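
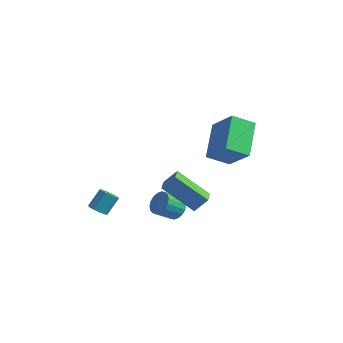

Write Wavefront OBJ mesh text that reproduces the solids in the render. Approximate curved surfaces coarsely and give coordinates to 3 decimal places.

v -0.153 -2.649 -0.794
v 0.317 -2.214 -0.078
v 1.299 -2.063 -2.102
v 1.769 -1.628 -1.386
v 0.291 -3.392 -0.634
v 0.761 -2.957 0.082
v 1.743 -2.806 -1.942
v 2.213 -2.371 -1.226
v -2.878 -4.231 -3.063
v -2.365 -4.31 -3.092
v -2.209 -3.608 -2.247
v -2.722 -3.529 -2.217
v -2.439 -4.062 -3.284
v -2.282 -3.36 -2.439
v -2.68 -3.88 -3.391
v -2.524 -3.178 -2.546
v -2.998 -3.831 -3.373
v -2.841 -3.129 -2.527
v -3.269 -3.935 -3.236
v -3.113 -3.233 -2.391
v -3.391 -4.152 -3.033
v -3.235 -3.45 -2.188
v -3.318 -4.4 -2.841
v -3.161 -3.698 -1.996
v -3.076 -4.582 -2.734
v -2.92 -3.88 -1.889
v -2.759 -4.631 -2.753
v -2.602 -3.929 -1.907
v -2.487 -4.527 -2.889
v -2.331 -3.825 -2.044
v 2.377 -2.79 2.043
v 3.629 -3.026 3.257
v 1.621 -1.257 3.12
v 2.874 -1.493 4.334
v 3.126 -1.987 1.426
v 4.379 -2.223 2.64
v 2.371 -0.454 2.503
v 3.623 -0.69 3.717
v 0.157 -2.041 -2.865
v 0.747 -2.38 -2.858
v 0.292 -3.158 -2.209
v -0.297 -2.819 -2.215
v 0.772 -2.196 -2.619
v 0.318 -2.973 -1.97
v 0.676 -1.981 -2.429
v 0.222 -2.758 -1.78
v 0.477 -1.778 -2.325
v 0.023 -2.555 -1.676
v 0.215 -1.627 -2.328
v -0.24 -2.404 -1.679
v -0.059 -1.558 -2.438
v -0.513 -2.335 -1.788
v -0.29 -1.585 -2.631
v -0.744 -2.362 -1.982
v -0.432 -1.702 -2.871
v -0.887 -2.48 -2.222
v -0.458 -1.887 -3.11
v -0.912 -2.664 -2.461
v -0.362 -2.102 -3.3
v -0.816 -2.879 -2.651
v -0.163 -2.305 -3.404
v -0.617 -3.082 -2.755
v 0.1 -2.456 -3.401
v -0.355 -3.233 -2.752
v 0.373 -2.525 -3.292
v -0.081 -3.302 -2.642
v 0.604 -2.498 -3.098
v 0.15 -3.275 -2.449
f 2 4 1
f 5 2 1
f 1 4 3
f 3 5 1
f 2 8 4
f 6 2 5
f 6 8 2
f 4 8 3
f 7 5 3
f 3 8 7
f 7 6 5
f 8 6 7
f 10 9 13
f 10 13 11
f 11 13 14
f 11 14 12
f 13 9 15
f 13 15 14
f 14 15 16
f 14 16 12
f 15 9 17
f 15 17 16
f 16 17 18
f 16 18 12
f 17 9 19
f 17 19 18
f 18 19 20
f 18 20 12
f 19 9 21
f 19 21 20
f 20 21 22
f 20 22 12
f 21 9 23
f 21 23 22
f 22 23 24
f 22 24 12
f 23 9 25
f 23 25 24
f 24 25 26
f 24 26 12
f 25 9 27
f 25 27 26
f 26 27 28
f 26 28 12
f 27 9 29
f 27 29 28
f 28 29 30
f 28 30 12
f 29 9 10
f 29 10 30
f 30 10 11
f 30 11 12
f 32 34 31
f 35 32 31
f 31 34 33
f 33 35 31
f 32 38 34
f 36 32 35
f 36 38 32
f 34 38 33
f 37 35 33
f 33 38 37
f 37 36 35
f 38 36 37
f 40 39 43
f 40 43 41
f 41 43 44
f 41 44 42
f 43 39 45
f 43 45 44
f 44 45 46
f 44 46 42
f 45 39 47
f 45 47 46
f 46 47 48
f 46 48 42
f 47 39 49
f 47 49 48
f 48 49 50
f 48 50 42
f 49 39 51
f 49 51 50
f 50 51 52
f 50 52 42
f 51 39 53
f 51 53 52
f 52 53 54
f 52 54 42
f 53 39 55
f 53 55 54
f 54 55 56
f 54 56 42
f 55 39 57
f 55 57 56
f 56 57 58
f 56 58 42
f 57 39 59
f 57 59 58
f 58 59 60
f 58 60 42
f 59 39 61
f 59 61 60
f 60 61 62
f 60 62 42
f 61 39 63
f 61 63 62
f 62 63 64
f 62 64 42
f 63 39 65
f 63 65 64
f 64 65 66
f 64 66 42
f 65 39 67
f 65 67 66
f 66 67 68
f 66 68 42
f 67 39 40
f 67 40 68
f 68 40 41
f 68 41 42



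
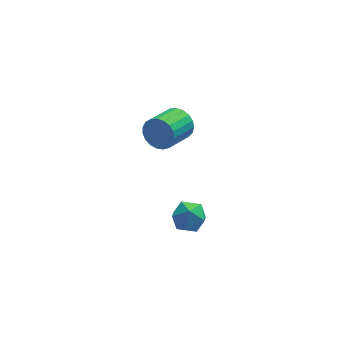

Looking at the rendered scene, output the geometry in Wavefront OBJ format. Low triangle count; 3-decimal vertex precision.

v 0.615 3.767 -0.567
v 1.099 3.631 0.131
v 0.069 2.497 0.624
v -0.415 2.633 -0.073
v 0.874 3.885 0.245
v -0.156 2.75 0.738
v 0.605 4.118 0.218
v -0.425 2.984 0.712
v 0.337 4.291 0.056
v -0.693 3.156 0.55
v 0.117 4.373 -0.214
v -0.913 3.238 0.28
v -0.017 4.35 -0.545
v -1.047 3.216 -0.051
v -0.041 4.227 -0.879
v -1.071 3.092 -0.386
v 0.048 4.024 -1.16
v -0.982 2.889 -0.666
v 0.235 3.777 -1.338
v -0.795 2.642 -0.845
v 0.488 3.528 -1.383
v -0.542 2.393 -0.889
v 0.762 3.32 -1.287
v -0.268 2.186 -0.793
v 1.012 3.19 -1.066
v -0.018 2.055 -0.572
v 1.192 3.16 -0.759
v 0.162 2.025 -0.265
v 1.273 3.234 -0.418
v 0.243 2.1 0.075
v 1.24 3.401 -0.104
v 0.21 2.266 0.39
v -0.493 -2.33 -0.858
v -0.008 -1.674 -0.579
v 0.508 -2.686 -1.761
v 0.993 -2.03 -1.482
v 0.845 -2.706 -0.968
v 0.226 -2.486 -0.41
v 0.274 -1.874 -1.93
v -0.345 -1.654 -1.372
v 0.466 -1.392 -1.241
v 0.819 -1.907 -0.647
v -0.319 -2.453 -1.693
v 0.034 -2.968 -1.099
f 2 1 5
f 2 5 3
f 3 5 6
f 3 6 4
f 5 1 7
f 5 7 6
f 6 7 8
f 6 8 4
f 7 1 9
f 7 9 8
f 8 9 10
f 8 10 4
f 9 1 11
f 9 11 10
f 10 11 12
f 10 12 4
f 11 1 13
f 11 13 12
f 12 13 14
f 12 14 4
f 13 1 15
f 13 15 14
f 14 15 16
f 14 16 4
f 15 1 17
f 15 17 16
f 16 17 18
f 16 18 4
f 17 1 19
f 17 19 18
f 18 19 20
f 18 20 4
f 19 1 21
f 19 21 20
f 20 21 22
f 20 22 4
f 21 1 23
f 21 23 22
f 22 23 24
f 22 24 4
f 23 1 25
f 23 25 24
f 24 25 26
f 24 26 4
f 25 1 27
f 25 27 26
f 26 27 28
f 26 28 4
f 27 1 29
f 27 29 28
f 28 29 30
f 28 30 4
f 29 1 31
f 29 31 30
f 30 31 32
f 30 32 4
f 31 1 2
f 31 2 32
f 32 2 3
f 32 3 4
f 33 44 38
f 33 38 34
f 33 34 40
f 33 40 43
f 33 43 44
f 34 38 42
f 38 44 37
f 44 43 35
f 43 40 39
f 40 34 41
f 36 42 37
f 36 37 35
f 36 35 39
f 36 39 41
f 36 41 42
f 37 42 38
f 35 37 44
f 39 35 43
f 41 39 40
f 42 41 34



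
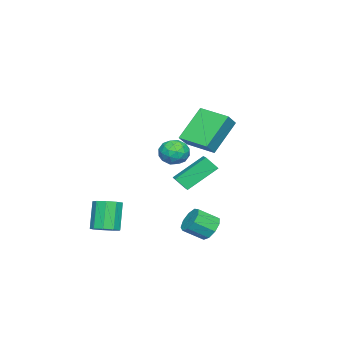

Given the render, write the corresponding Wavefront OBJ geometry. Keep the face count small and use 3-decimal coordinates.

v -2.487 0.815 -1.524
v -2.348 0.223 -0.86
v -3.579 1.936 -0.295
v -3.44 1.345 0.369
v -1.6 1.355 -1.229
v -1.461 0.764 -0.565
v -2.692 2.477 0
v -2.553 1.885 0.664
v 1.74 4.059 -2.01
v 2.163 3.89 -2.581
v 2.702 3.073 -1.941
v 2.28 3.241 -1.37
v 2.38 4.248 -2.308
v 2.919 3.43 -1.667
v 2.297 4.516 -1.895
v 2.837 3.699 -1.255
v 1.954 4.571 -1.536
v 2.494 3.754 -0.896
v 1.511 4.386 -1.399
v 2.05 3.569 -0.759
v 1.175 4.048 -1.548
v 1.715 3.23 -0.908
v 1.104 3.715 -1.913
v 1.643 2.897 -1.273
v 1.33 3.543 -2.324
v 1.87 2.725 -1.683
v 1.749 3.612 -2.587
v 2.288 2.795 -1.947
v -1.315 2.521 3.978
v -0.616 2.447 4.587
v -0.968 4.089 3.769
v -0.269 4.016 4.378
v -0.011 2.024 2.422
v 0.688 1.951 3.031
v 0.336 3.593 2.213
v 1.035 3.519 2.822
v 3.614 -0.383 -2.151
v 4.217 -0.656 -1.895
v 3.509 -0.871 -0.454
v 2.906 -0.597 -0.709
v 4.211 -0.176 -1.827
v 3.503 -0.39 -0.385
v 3.925 0.208 -1.91
v 3.217 -0.006 -0.468
v 3.494 0.316 -2.106
v 2.786 0.101 -0.664
v 3.119 0.096 -2.322
v 2.411 -0.118 -0.881
v 2.975 -0.347 -2.459
v 2.268 -0.562 -1.018
v 3.131 -0.807 -2.451
v 2.423 -1.022 -1.01
v 3.512 -1.069 -2.303
v 2.804 -1.283 -0.862
v 3.941 -1.009 -2.083
v 3.233 -1.224 -0.642
v 0.41 2.365 2.316
v 1.189 2.486 2.289
v 0.591 1.134 2.031
v 1.37 1.255 2.004
v 0.989 1.292 2.693
v 0.877 2.052 2.87
v 0.903 1.568 1.45
v 0.791 2.328 1.627
v 1.494 1.993 1.754
v 1.547 1.823 2.522
v 0.233 1.797 1.798
v 0.286 1.627 2.566
v 0.784 2.533 2.328
v 0.996 1.087 1.992
v 0.772 1.108 2.397
v 1.23 1.179 2.381
v 0.6 2.278 2.669
v 1.058 2.349 2.653
v 0.94 1.648 2.891
v 0.722 1.271 1.667
v 1.18 1.342 1.651
v 0.55 2.441 1.939
v 1.008 2.512 1.923
v 0.84 1.972 1.429
v 1.42 2.315 1.998
v 1.527 1.592 1.83
v 1.253 1.775 1.504
v 1.187 2.222 1.608
v 1.452 2.214 2.449
v 1.558 1.491 2.281
v 1.334 1.513 2.686
v 1.268 1.96 2.79
v 1.631 1.925 2.135
v 0.222 2.129 2.039
v 0.328 1.406 1.871
v 0.512 1.66 1.53
v 0.446 2.107 1.634
v 0.253 2.028 2.49
v 0.36 1.305 2.322
v 0.593 1.398 2.712
v 0.527 1.845 2.816
v 0.149 1.695 2.185
f 2 4 1
f 5 2 1
f 1 4 3
f 3 5 1
f 2 8 4
f 6 2 5
f 6 8 2
f 4 8 3
f 7 5 3
f 3 8 7
f 7 6 5
f 8 6 7
f 10 9 13
f 10 13 11
f 11 13 14
f 11 14 12
f 13 9 15
f 13 15 14
f 14 15 16
f 14 16 12
f 15 9 17
f 15 17 16
f 16 17 18
f 16 18 12
f 17 9 19
f 17 19 18
f 18 19 20
f 18 20 12
f 19 9 21
f 19 21 20
f 20 21 22
f 20 22 12
f 21 9 23
f 21 23 22
f 22 23 24
f 22 24 12
f 23 9 25
f 23 25 24
f 24 25 26
f 24 26 12
f 25 9 27
f 25 27 26
f 26 27 28
f 26 28 12
f 27 9 10
f 27 10 28
f 28 10 11
f 28 11 12
f 30 32 29
f 33 30 29
f 29 32 31
f 31 33 29
f 30 36 32
f 34 30 33
f 34 36 30
f 32 36 31
f 35 33 31
f 31 36 35
f 35 34 33
f 36 34 35
f 38 37 41
f 38 41 39
f 39 41 42
f 39 42 40
f 41 37 43
f 41 43 42
f 42 43 44
f 42 44 40
f 43 37 45
f 43 45 44
f 44 45 46
f 44 46 40
f 45 37 47
f 45 47 46
f 46 47 48
f 46 48 40
f 47 37 49
f 47 49 48
f 48 49 50
f 48 50 40
f 49 37 51
f 49 51 50
f 50 51 52
f 50 52 40
f 51 37 53
f 51 53 52
f 52 53 54
f 52 54 40
f 53 37 55
f 53 55 54
f 54 55 56
f 54 56 40
f 55 37 38
f 55 38 56
f 56 38 39
f 56 39 40
f 57 94 73
f 94 68 97
f 73 97 62
f 94 97 73
f 57 73 69
f 73 62 74
f 69 74 58
f 73 74 69
f 57 69 78
f 69 58 79
f 78 79 64
f 69 79 78
f 57 78 90
f 78 64 93
f 90 93 67
f 78 93 90
f 57 90 94
f 90 67 98
f 94 98 68
f 90 98 94
f 58 74 85
f 74 62 88
f 85 88 66
f 74 88 85
f 62 97 75
f 97 68 96
f 75 96 61
f 97 96 75
f 68 98 95
f 98 67 91
f 95 91 59
f 98 91 95
f 67 93 92
f 93 64 80
f 92 80 63
f 93 80 92
f 64 79 84
f 79 58 81
f 84 81 65
f 79 81 84
f 60 86 72
f 86 66 87
f 72 87 61
f 86 87 72
f 60 72 70
f 72 61 71
f 70 71 59
f 72 71 70
f 60 70 77
f 70 59 76
f 77 76 63
f 70 76 77
f 60 77 82
f 77 63 83
f 82 83 65
f 77 83 82
f 60 82 86
f 82 65 89
f 86 89 66
f 82 89 86
f 61 87 75
f 87 66 88
f 75 88 62
f 87 88 75
f 59 71 95
f 71 61 96
f 95 96 68
f 71 96 95
f 63 76 92
f 76 59 91
f 92 91 67
f 76 91 92
f 65 83 84
f 83 63 80
f 84 80 64
f 83 80 84
f 66 89 85
f 89 65 81
f 85 81 58
f 89 81 85



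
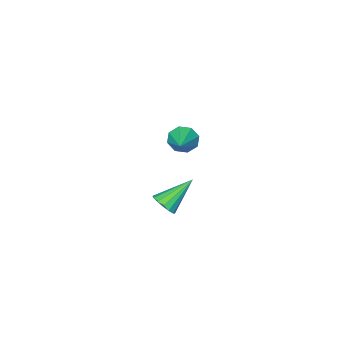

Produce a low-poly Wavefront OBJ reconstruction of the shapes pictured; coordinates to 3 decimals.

v -2.876 -1.583 -3.828
v -2.504 -1.615 -4.336
v -2.104 -0.777 -3.312
v -2.839 -1.27 -4.373
v -3.195 -1.108 -4.092
v -3.365 -1.225 -3.656
v -3.248 -1.551 -3.321
v -2.914 -1.896 -3.283
v -2.557 -2.058 -3.564
v -2.387 -1.941 -4
v 1.929 3.446 -1.528
v 2.253 3.518 -1.128
v 0.811 3.614 -0.652
v 2.211 3.764 -1.229
v 2.093 3.924 -1.41
v 1.932 3.957 -1.623
v 1.769 3.852 -1.81
v 1.649 3.639 -1.922
v 1.604 3.373 -1.928
v 1.646 3.127 -1.827
v 1.764 2.967 -1.646
v 1.926 2.934 -1.433
v 2.088 3.039 -1.246
v 2.208 3.252 -1.135
f 2 1 4
f 2 4 3
f 4 1 5
f 4 5 3
f 5 1 6
f 5 6 3
f 6 1 7
f 6 7 3
f 7 1 8
f 7 8 3
f 8 1 9
f 8 9 3
f 9 1 10
f 9 10 3
f 10 1 2
f 10 2 3
f 12 11 14
f 12 14 13
f 14 11 15
f 14 15 13
f 15 11 16
f 15 16 13
f 16 11 17
f 16 17 13
f 17 11 18
f 17 18 13
f 18 11 19
f 18 19 13
f 19 11 20
f 19 20 13
f 20 11 21
f 20 21 13
f 21 11 22
f 21 22 13
f 22 11 23
f 22 23 13
f 23 11 24
f 23 24 13
f 24 11 12
f 24 12 13



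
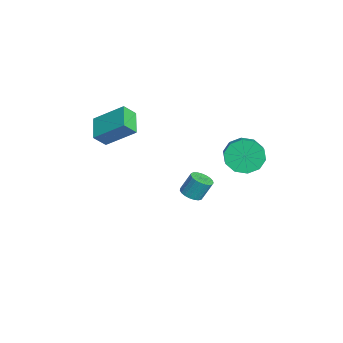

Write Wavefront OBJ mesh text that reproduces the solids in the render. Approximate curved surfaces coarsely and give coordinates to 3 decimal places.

v -0.637 -3.269 2.773
v -0.392 -3.887 3.451
v -0.059 -1.801 3.902
v 0.186 -2.419 4.58
v 0.714 -3.361 2.2
v 0.959 -3.979 2.878
v 1.292 -1.893 3.329
v 1.537 -2.511 4.007
v -2.034 1.167 -3.417
v -1.656 1.649 -3.664
v -1.649 2.214 -2.549
v -2.026 1.733 -2.303
v -1.909 1.745 -3.711
v -1.902 2.31 -2.596
v -2.183 1.741 -3.707
v -2.176 2.306 -2.592
v -2.432 1.638 -3.653
v -2.425 2.203 -2.539
v -2.611 1.453 -3.559
v -2.604 2.019 -2.444
v -2.691 1.219 -3.44
v -2.684 1.785 -2.325
v -2.657 0.976 -3.317
v -2.65 1.542 -2.202
v -2.515 0.766 -3.211
v -2.508 1.332 -2.096
v -2.29 0.626 -3.141
v -2.283 1.191 -2.026
v -2.021 0.579 -3.119
v -2.014 1.144 -2.004
v -1.754 0.634 -3.149
v -1.747 1.199 -2.034
v -1.535 0.781 -3.225
v -1.528 1.346 -2.11
v -1.402 0.995 -3.334
v -1.395 1.56 -2.219
v -1.379 1.238 -3.458
v -1.372 1.804 -2.343
v -1.468 1.47 -3.574
v -1.461 2.035 -2.46
v 2.783 3.163 2.352
v 3.167 3.825 1.678
v 4.221 3.719 2.174
v 3.837 3.057 2.848
v 2.965 4.152 2.178
v 4.019 4.045 2.674
v 2.693 4.1 2.744
v 3.747 3.994 3.24
v 2.455 3.691 3.161
v 3.509 3.585 3.657
v 2.343 3.08 3.268
v 3.397 2.974 3.765
v 2.399 2.501 3.026
v 3.453 2.395 3.522
v 2.601 2.175 2.526
v 3.655 2.068 3.022
v 2.873 2.226 1.96
v 3.927 2.12 2.456
v 3.111 2.635 1.543
v 4.165 2.529 2.039
v 3.223 3.246 1.435
v 4.277 3.14 1.932
f 2 4 1
f 5 2 1
f 1 4 3
f 3 5 1
f 2 8 4
f 6 2 5
f 6 8 2
f 4 8 3
f 7 5 3
f 3 8 7
f 7 6 5
f 8 6 7
f 10 9 13
f 10 13 11
f 11 13 14
f 11 14 12
f 13 9 15
f 13 15 14
f 14 15 16
f 14 16 12
f 15 9 17
f 15 17 16
f 16 17 18
f 16 18 12
f 17 9 19
f 17 19 18
f 18 19 20
f 18 20 12
f 19 9 21
f 19 21 20
f 20 21 22
f 20 22 12
f 21 9 23
f 21 23 22
f 22 23 24
f 22 24 12
f 23 9 25
f 23 25 24
f 24 25 26
f 24 26 12
f 25 9 27
f 25 27 26
f 26 27 28
f 26 28 12
f 27 9 29
f 27 29 28
f 28 29 30
f 28 30 12
f 29 9 31
f 29 31 30
f 30 31 32
f 30 32 12
f 31 9 33
f 31 33 32
f 32 33 34
f 32 34 12
f 33 9 35
f 33 35 34
f 34 35 36
f 34 36 12
f 35 9 37
f 35 37 36
f 36 37 38
f 36 38 12
f 37 9 39
f 37 39 38
f 38 39 40
f 38 40 12
f 39 9 10
f 39 10 40
f 40 10 11
f 40 11 12
f 42 41 45
f 42 45 43
f 43 45 46
f 43 46 44
f 45 41 47
f 45 47 46
f 46 47 48
f 46 48 44
f 47 41 49
f 47 49 48
f 48 49 50
f 48 50 44
f 49 41 51
f 49 51 50
f 50 51 52
f 50 52 44
f 51 41 53
f 51 53 52
f 52 53 54
f 52 54 44
f 53 41 55
f 53 55 54
f 54 55 56
f 54 56 44
f 55 41 57
f 55 57 56
f 56 57 58
f 56 58 44
f 57 41 59
f 57 59 58
f 58 59 60
f 58 60 44
f 59 41 61
f 59 61 60
f 60 61 62
f 60 62 44
f 61 41 42
f 61 42 62
f 62 42 43
f 62 43 44



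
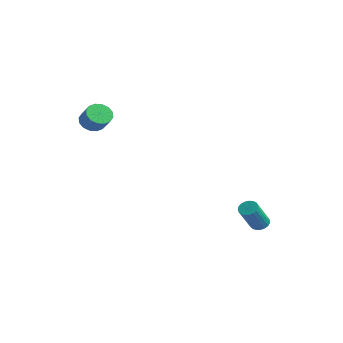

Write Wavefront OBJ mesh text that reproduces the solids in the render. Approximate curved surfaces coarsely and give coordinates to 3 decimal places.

v 2.424 3.459 -4.024
v 2.851 3.217 -4.334
v 3.302 2.059 -2.805
v 2.876 2.301 -2.496
v 2.964 3.401 -4.228
v 3.416 2.243 -2.699
v 2.985 3.595 -4.086
v 3.436 2.437 -2.558
v 2.908 3.766 -3.934
v 3.359 2.608 -2.406
v 2.748 3.884 -3.798
v 3.199 2.726 -2.269
v 2.532 3.928 -3.701
v 2.983 2.77 -2.172
v 2.297 3.891 -3.659
v 2.748 2.733 -2.131
v 2.084 3.78 -3.681
v 2.536 2.622 -2.152
v 1.93 3.613 -3.762
v 2.382 2.455 -2.233
v 1.862 3.419 -3.888
v 2.313 2.261 -2.36
v 1.891 3.232 -4.038
v 2.342 2.074 -2.51
v 2.012 3.085 -4.186
v 2.463 1.927 -2.657
v 2.204 3.002 -4.305
v 2.656 1.844 -2.777
v 2.435 2.998 -4.376
v 2.886 1.84 -2.848
v 2.663 3.074 -4.386
v 3.115 1.916 -2.858
v -3.416 -3.474 3.244
v -2.896 -3.524 2.666
v -2.023 -3.596 3.457
v -2.544 -3.546 4.036
v -2.931 -3.129 2.741
v -2.058 -3.201 3.532
v -3.096 -2.826 2.951
v -2.224 -2.898 3.742
v -3.347 -2.697 3.239
v -2.475 -2.769 4.03
v -3.617 -2.776 3.529
v -2.744 -2.848 4.32
v -3.833 -3.042 3.743
v -2.96 -3.114 4.534
v -3.937 -3.424 3.823
v -3.064 -3.496 4.614
v -3.902 -3.819 3.748
v -3.029 -3.891 4.539
v -3.736 -4.122 3.538
v -2.864 -4.194 4.329
v -3.485 -4.251 3.25
v -2.613 -4.323 4.041
v -3.216 -4.172 2.96
v -2.343 -4.244 3.751
v -3 -3.906 2.746
v -2.127 -3.978 3.537
f 2 1 5
f 2 5 3
f 3 5 6
f 3 6 4
f 5 1 7
f 5 7 6
f 6 7 8
f 6 8 4
f 7 1 9
f 7 9 8
f 8 9 10
f 8 10 4
f 9 1 11
f 9 11 10
f 10 11 12
f 10 12 4
f 11 1 13
f 11 13 12
f 12 13 14
f 12 14 4
f 13 1 15
f 13 15 14
f 14 15 16
f 14 16 4
f 15 1 17
f 15 17 16
f 16 17 18
f 16 18 4
f 17 1 19
f 17 19 18
f 18 19 20
f 18 20 4
f 19 1 21
f 19 21 20
f 20 21 22
f 20 22 4
f 21 1 23
f 21 23 22
f 22 23 24
f 22 24 4
f 23 1 25
f 23 25 24
f 24 25 26
f 24 26 4
f 25 1 27
f 25 27 26
f 26 27 28
f 26 28 4
f 27 1 29
f 27 29 28
f 28 29 30
f 28 30 4
f 29 1 31
f 29 31 30
f 30 31 32
f 30 32 4
f 31 1 2
f 31 2 32
f 32 2 3
f 32 3 4
f 34 33 37
f 34 37 35
f 35 37 38
f 35 38 36
f 37 33 39
f 37 39 38
f 38 39 40
f 38 40 36
f 39 33 41
f 39 41 40
f 40 41 42
f 40 42 36
f 41 33 43
f 41 43 42
f 42 43 44
f 42 44 36
f 43 33 45
f 43 45 44
f 44 45 46
f 44 46 36
f 45 33 47
f 45 47 46
f 46 47 48
f 46 48 36
f 47 33 49
f 47 49 48
f 48 49 50
f 48 50 36
f 49 33 51
f 49 51 50
f 50 51 52
f 50 52 36
f 51 33 53
f 51 53 52
f 52 53 54
f 52 54 36
f 53 33 55
f 53 55 54
f 54 55 56
f 54 56 36
f 55 33 57
f 55 57 56
f 56 57 58
f 56 58 36
f 57 33 34
f 57 34 58
f 58 34 35
f 58 35 36



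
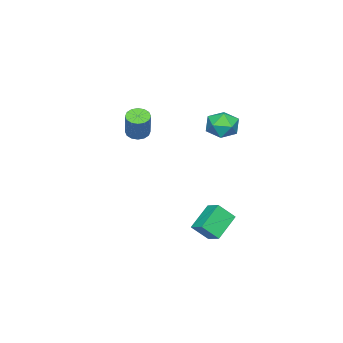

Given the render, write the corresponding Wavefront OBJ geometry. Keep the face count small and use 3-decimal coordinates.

v 0.829 3.842 -1.153
v 1.233 4.692 -0.734
v 2.284 3.656 -2.178
v 2.688 4.505 -1.759
v 1.392 3.115 -0.221
v 1.796 3.964 0.198
v 2.847 2.928 -1.246
v 3.251 3.778 -0.827
v -2.763 -3.68 2.215
v -2.388 -4.282 2.221
v -1.642 -3.803 3.81
v -2.017 -3.2 3.805
v -2.174 -4.039 2.047
v -1.428 -3.56 3.637
v -2.118 -3.699 1.919
v -1.372 -3.22 3.508
v -2.235 -3.354 1.869
v -1.489 -2.875 3.459
v -2.494 -3.097 1.913
v -1.747 -2.617 3.502
v -2.824 -2.995 2.037
v -2.078 -2.516 3.627
v -3.138 -3.077 2.21
v -2.392 -2.598 3.799
v -3.352 -3.32 2.383
v -2.606 -2.841 3.973
v -3.408 -3.66 2.512
v -2.662 -3.181 4.101
v -3.291 -4.005 2.561
v -2.545 -3.526 4.151
v -3.033 -4.263 2.518
v -2.286 -3.783 4.107
v -2.702 -4.364 2.393
v -1.956 -3.885 3.983
v -3.627 2.249 4.144
v -2.608 2.373 3.919
v -3.572 0.667 3.521
v -2.553 0.791 3.296
v -2.867 0.735 4.298
v -2.901 1.713 4.683
v -3.279 1.327 2.757
v -3.313 2.305 3.142
v -2.393 1.803 3.062
v -2.138 1.437 4.014
v -4.042 1.603 3.426
v -3.787 1.237 4.378
f 2 4 1
f 5 2 1
f 1 4 3
f 3 5 1
f 2 8 4
f 6 2 5
f 6 8 2
f 4 8 3
f 7 5 3
f 3 8 7
f 7 6 5
f 8 6 7
f 10 9 13
f 10 13 11
f 11 13 14
f 11 14 12
f 13 9 15
f 13 15 14
f 14 15 16
f 14 16 12
f 15 9 17
f 15 17 16
f 16 17 18
f 16 18 12
f 17 9 19
f 17 19 18
f 18 19 20
f 18 20 12
f 19 9 21
f 19 21 20
f 20 21 22
f 20 22 12
f 21 9 23
f 21 23 22
f 22 23 24
f 22 24 12
f 23 9 25
f 23 25 24
f 24 25 26
f 24 26 12
f 25 9 27
f 25 27 26
f 26 27 28
f 26 28 12
f 27 9 29
f 27 29 28
f 28 29 30
f 28 30 12
f 29 9 31
f 29 31 30
f 30 31 32
f 30 32 12
f 31 9 33
f 31 33 32
f 32 33 34
f 32 34 12
f 33 9 10
f 33 10 34
f 34 10 11
f 34 11 12
f 35 46 40
f 35 40 36
f 35 36 42
f 35 42 45
f 35 45 46
f 36 40 44
f 40 46 39
f 46 45 37
f 45 42 41
f 42 36 43
f 38 44 39
f 38 39 37
f 38 37 41
f 38 41 43
f 38 43 44
f 39 44 40
f 37 39 46
f 41 37 45
f 43 41 42
f 44 43 36



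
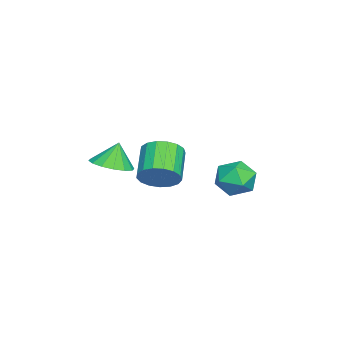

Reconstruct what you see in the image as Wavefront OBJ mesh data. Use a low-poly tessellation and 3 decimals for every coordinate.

v 2.624 3.513 1.844
v 3.396 3.83 2.393
v 3.384 2.11 1.587
v 4.156 2.427 2.136
v 3.28 2.228 2.573
v 2.81 3.095 2.732
v 3.97 2.845 1.248
v 3.5 3.712 1.407
v 4.227 3.417 2.025
v 3.801 3.036 2.844
v 2.979 2.904 1.136
v 2.553 2.523 1.955
v 3.636 -2.187 2.382
v 4.311 -2.816 2.714
v 3.304 -1.933 3.538
v 4.55 -2.369 2.685
v 4.545 -1.874 2.574
v 4.296 -1.463 2.412
v 3.87 -1.246 2.242
v 3.382 -1.281 2.109
v 2.962 -1.559 2.049
v 2.722 -2.005 2.079
v 2.728 -2.5 2.189
v 2.977 -2.911 2.351
v 3.402 -3.129 2.522
v 3.891 -3.094 2.654
v 2.877 -0.343 1.43
v 3.4 -0.494 2.22
v 1.967 -0.648 3.14
v 1.443 -0.497 2.35
v 3.345 -0.038 2.211
v 1.912 -0.192 3.131
v 3.182 0.348 2.022
v 1.749 0.194 2.942
v 2.949 0.576 1.698
v 1.516 0.422 2.618
v 2.7 0.594 1.312
v 1.267 0.439 2.233
v 2.491 0.396 0.954
v 1.058 0.242 1.874
v 2.37 0.03 0.704
v 0.937 -0.125 1.624
v 2.366 -0.422 0.621
v 0.933 -0.576 1.541
v 2.478 -0.856 0.723
v 1.045 -1.01 1.643
v 2.682 -1.172 0.987
v 1.249 -1.326 1.907
v 2.93 -1.298 1.352
v 1.497 -1.453 2.273
v 3.166 -1.205 1.736
v 1.733 -1.36 2.656
v 3.336 -0.915 2.049
v 1.903 -1.07 2.969
f 1 12 6
f 1 6 2
f 1 2 8
f 1 8 11
f 1 11 12
f 2 6 10
f 6 12 5
f 12 11 3
f 11 8 7
f 8 2 9
f 4 10 5
f 4 5 3
f 4 3 7
f 4 7 9
f 4 9 10
f 5 10 6
f 3 5 12
f 7 3 11
f 9 7 8
f 10 9 2
f 14 13 16
f 14 16 15
f 16 13 17
f 16 17 15
f 17 13 18
f 17 18 15
f 18 13 19
f 18 19 15
f 19 13 20
f 19 20 15
f 20 13 21
f 20 21 15
f 21 13 22
f 21 22 15
f 22 13 23
f 22 23 15
f 23 13 24
f 23 24 15
f 24 13 25
f 24 25 15
f 25 13 26
f 25 26 15
f 26 13 14
f 26 14 15
f 28 27 31
f 28 31 29
f 29 31 32
f 29 32 30
f 31 27 33
f 31 33 32
f 32 33 34
f 32 34 30
f 33 27 35
f 33 35 34
f 34 35 36
f 34 36 30
f 35 27 37
f 35 37 36
f 36 37 38
f 36 38 30
f 37 27 39
f 37 39 38
f 38 39 40
f 38 40 30
f 39 27 41
f 39 41 40
f 40 41 42
f 40 42 30
f 41 27 43
f 41 43 42
f 42 43 44
f 42 44 30
f 43 27 45
f 43 45 44
f 44 45 46
f 44 46 30
f 45 27 47
f 45 47 46
f 46 47 48
f 46 48 30
f 47 27 49
f 47 49 48
f 48 49 50
f 48 50 30
f 49 27 51
f 49 51 50
f 50 51 52
f 50 52 30
f 51 27 53
f 51 53 52
f 52 53 54
f 52 54 30
f 53 27 28
f 53 28 54
f 54 28 29
f 54 29 30



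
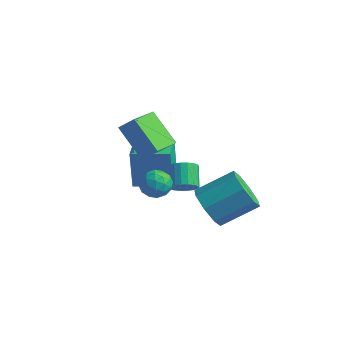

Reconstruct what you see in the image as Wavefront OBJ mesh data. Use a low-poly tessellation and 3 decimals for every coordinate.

v 2.212 -0.511 -0.762
v 3.015 -0.662 -1.469
v 4.131 0.659 -0.484
v 3.328 0.811 0.222
v 2.501 -0.057 -1.699
v 3.617 1.264 -0.714
v 1.818 0.283 -1.38
v 2.934 1.604 -0.396
v 1.366 0.158 -0.7
v 2.482 1.479 0.285
v 1.409 -0.359 -0.056
v 2.525 0.962 0.929
v 1.923 -0.964 0.174
v 3.039 0.357 1.159
v 2.606 -1.304 -0.144
v 3.722 0.017 0.84
v 3.058 -1.179 -0.825
v 4.174 0.142 0.16
v 0.828 -1.882 1.859
v 1.476 -1.98 1.459
v 0.364 -2.92 1.361
v 1.012 -3.018 0.961
v 1.015 -3.102 1.724
v 1.302 -2.46 2.032
v 0.538 -2.44 0.788
v 0.825 -1.798 1.096
v 1.297 -2.325 0.797
v 1.592 -2.734 1.376
v 0.248 -2.166 1.444
v 0.543 -2.575 2.023
v 1.193 -1.839 1.703
v 0.647 -3.061 1.117
v 0.649 -3.11 1.566
v 1.03 -3.167 1.331
v 1.091 -2.122 2.039
v 1.472 -2.179 1.804
v 1.201 -2.839 1.96
v 0.368 -2.721 1.016
v 0.749 -2.778 0.781
v 0.81 -1.733 1.489
v 1.191 -1.79 1.254
v 0.639 -2.061 0.86
v 1.468 -2.1 1.079
v 1.195 -2.71 0.786
v 0.917 -2.37 0.684
v 1.085 -1.993 0.865
v 1.642 -2.34 1.419
v 1.369 -2.951 1.126
v 1.371 -3 1.574
v 1.54 -2.623 1.755
v 1.536 -2.543 1.03
v 0.471 -1.949 1.694
v 0.198 -2.56 1.401
v 0.3 -2.277 1.065
v 0.469 -1.9 1.246
v 0.645 -2.19 2.034
v 0.372 -2.8 1.741
v 0.755 -2.907 1.955
v 0.923 -2.53 2.136
v 0.304 -2.357 1.79
v -1.986 -0.375 -1.339
v -2.231 -0.25 0.652
v -2.788 0.986 -1.523
v -3.033 1.11 0.468
v -0.447 0.55 -1.208
v -0.692 0.674 0.783
v -1.249 1.91 -1.392
v -1.494 2.035 0.599
v -0.235 -1.946 2.182
v -1.632 -1.739 3.498
v -0.44 -0.356 1.714
v -1.837 -0.149 3.03
v 0.417 -1.671 2.83
v -0.98 -1.464 4.146
v 0.212 -0.081 2.362
v -1.185 0.126 3.678
v 0.672 -0.13 -0.362
v 1.019 0.389 -0.605
v 0.436 1.128 0.138
v 0.088 0.61 0.382
v 0.78 0.38 -0.783
v 0.197 1.119 -0.04
v 0.519 0.269 -0.878
v -0.064 1.009 -0.134
v 0.289 0.08 -0.87
v -0.294 0.82 -0.127
v 0.135 -0.151 -0.762
v -0.449 0.589 -0.018
v 0.086 -0.377 -0.574
v -0.497 0.362 0.169
v 0.154 -0.555 -0.345
v -0.429 0.184 0.399
v 0.324 -0.648 -0.118
v -0.259 0.091 0.625
v 0.563 -0.639 0.06
v -0.02 0.1 0.803
v 0.824 -0.529 0.154
v 0.241 0.211 0.898
v 1.054 -0.34 0.147
v 0.471 0.4 0.89
v 1.209 -0.109 0.038
v 0.625 0.631 0.782
v 1.257 0.118 -0.149
v 0.674 0.857 0.594
v 1.189 0.296 -0.379
v 0.606 1.035 0.365
f 2 1 5
f 2 5 3
f 3 5 6
f 3 6 4
f 5 1 7
f 5 7 6
f 6 7 8
f 6 8 4
f 7 1 9
f 7 9 8
f 8 9 10
f 8 10 4
f 9 1 11
f 9 11 10
f 10 11 12
f 10 12 4
f 11 1 13
f 11 13 12
f 12 13 14
f 12 14 4
f 13 1 15
f 13 15 14
f 14 15 16
f 14 16 4
f 15 1 17
f 15 17 16
f 16 17 18
f 16 18 4
f 17 1 2
f 17 2 18
f 18 2 3
f 18 3 4
f 19 56 35
f 56 30 59
f 35 59 24
f 56 59 35
f 19 35 31
f 35 24 36
f 31 36 20
f 35 36 31
f 19 31 40
f 31 20 41
f 40 41 26
f 31 41 40
f 19 40 52
f 40 26 55
f 52 55 29
f 40 55 52
f 19 52 56
f 52 29 60
f 56 60 30
f 52 60 56
f 20 36 47
f 36 24 50
f 47 50 28
f 36 50 47
f 24 59 37
f 59 30 58
f 37 58 23
f 59 58 37
f 30 60 57
f 60 29 53
f 57 53 21
f 60 53 57
f 29 55 54
f 55 26 42
f 54 42 25
f 55 42 54
f 26 41 46
f 41 20 43
f 46 43 27
f 41 43 46
f 22 48 34
f 48 28 49
f 34 49 23
f 48 49 34
f 22 34 32
f 34 23 33
f 32 33 21
f 34 33 32
f 22 32 39
f 32 21 38
f 39 38 25
f 32 38 39
f 22 39 44
f 39 25 45
f 44 45 27
f 39 45 44
f 22 44 48
f 44 27 51
f 48 51 28
f 44 51 48
f 23 49 37
f 49 28 50
f 37 50 24
f 49 50 37
f 21 33 57
f 33 23 58
f 57 58 30
f 33 58 57
f 25 38 54
f 38 21 53
f 54 53 29
f 38 53 54
f 27 45 46
f 45 25 42
f 46 42 26
f 45 42 46
f 28 51 47
f 51 27 43
f 47 43 20
f 51 43 47
f 62 64 61
f 65 62 61
f 61 64 63
f 63 65 61
f 62 68 64
f 66 62 65
f 66 68 62
f 64 68 63
f 67 65 63
f 63 68 67
f 67 66 65
f 68 66 67
f 70 72 69
f 73 70 69
f 69 72 71
f 71 73 69
f 70 76 72
f 74 70 73
f 74 76 70
f 72 76 71
f 75 73 71
f 71 76 75
f 75 74 73
f 76 74 75
f 78 77 81
f 78 81 79
f 79 81 82
f 79 82 80
f 81 77 83
f 81 83 82
f 82 83 84
f 82 84 80
f 83 77 85
f 83 85 84
f 84 85 86
f 84 86 80
f 85 77 87
f 85 87 86
f 86 87 88
f 86 88 80
f 87 77 89
f 87 89 88
f 88 89 90
f 88 90 80
f 89 77 91
f 89 91 90
f 90 91 92
f 90 92 80
f 91 77 93
f 91 93 92
f 92 93 94
f 92 94 80
f 93 77 95
f 93 95 94
f 94 95 96
f 94 96 80
f 95 77 97
f 95 97 96
f 96 97 98
f 96 98 80
f 97 77 99
f 97 99 98
f 98 99 100
f 98 100 80
f 99 77 101
f 99 101 100
f 100 101 102
f 100 102 80
f 101 77 103
f 101 103 102
f 102 103 104
f 102 104 80
f 103 77 105
f 103 105 104
f 104 105 106
f 104 106 80
f 105 77 78
f 105 78 106
f 106 78 79
f 106 79 80



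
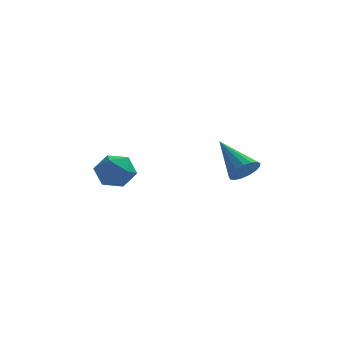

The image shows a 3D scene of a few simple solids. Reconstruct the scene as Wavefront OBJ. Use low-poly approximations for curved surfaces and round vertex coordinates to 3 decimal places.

v -4.321 0.781 1.219
v -3.512 0.512 0.679
v -3.968 -0.372 2.321
v -3.159 -0.641 1.781
v -3.176 0.25 2.256
v -3.393 0.962 1.575
v -4.087 -0.822 1.425
v -4.304 -0.11 0.744
v -3.367 -0.479 0.806
v -2.804 0.184 1.319
v -4.676 -0.044 1.681
v -4.113 0.619 2.194
v 1.846 -1.524 2.277
v 2.116 -1.865 2.924
v 0.754 -0.176 3.443
v 2.367 -1.599 2.852
v 2.499 -1.316 2.648
v 2.482 -1.08 2.359
v 2.319 -0.946 2.052
v 2.047 -0.944 1.795
v 1.729 -1.076 1.65
v 1.438 -1.309 1.647
v 1.241 -1.592 1.79
v 1.182 -1.86 2.043
v 1.275 -2.05 2.351
v 1.499 -2.12 2.641
v 1.802 -2.053 2.848
f 1 12 6
f 1 6 2
f 1 2 8
f 1 8 11
f 1 11 12
f 2 6 10
f 6 12 5
f 12 11 3
f 11 8 7
f 8 2 9
f 4 10 5
f 4 5 3
f 4 3 7
f 4 7 9
f 4 9 10
f 5 10 6
f 3 5 12
f 7 3 11
f 9 7 8
f 10 9 2
f 14 13 16
f 14 16 15
f 16 13 17
f 16 17 15
f 17 13 18
f 17 18 15
f 18 13 19
f 18 19 15
f 19 13 20
f 19 20 15
f 20 13 21
f 20 21 15
f 21 13 22
f 21 22 15
f 22 13 23
f 22 23 15
f 23 13 24
f 23 24 15
f 24 13 25
f 24 25 15
f 25 13 26
f 25 26 15
f 26 13 27
f 26 27 15
f 27 13 14
f 27 14 15



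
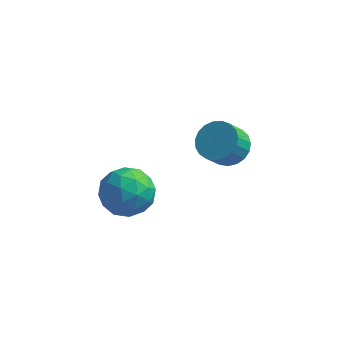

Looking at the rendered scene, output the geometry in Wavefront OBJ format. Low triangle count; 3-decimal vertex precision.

v 1.433 -0.025 0.646
v 1.883 -0.641 0.374
v 1.577 -1.212 1.162
v 1.127 -0.595 1.434
v 2.1 -0.479 0.575
v 1.794 -1.05 1.363
v 2.201 -0.239 0.789
v 1.895 -0.81 1.577
v 2.169 0.038 0.977
v 1.864 -0.532 1.765
v 2.011 0.305 1.108
v 1.705 -0.266 1.897
v 1.752 0.514 1.16
v 1.446 -0.057 1.948
v 1.438 0.63 1.122
v 1.132 0.06 1.91
v 1.123 0.634 1.002
v 0.818 0.063 1.791
v 0.862 0.523 0.821
v 0.556 -0.048 1.609
v 0.7 0.317 0.609
v 0.394 -0.253 1.397
v 0.664 0.053 0.404
v 0.358 -0.518 1.192
v 0.761 -0.225 0.24
v 0.455 -0.796 1.028
v 0.975 -0.468 0.147
v 0.669 -1.039 0.935
v 1.267 -0.635 0.14
v 0.961 -1.206 0.928
v 1.589 -0.696 0.22
v 1.283 -1.267 1.008
v -0.716 -3.256 1.808
v -0.161 -4.099 1.806
v -1.699 -3.901 0.674
v -1.144 -4.744 0.672
v -1.706 -4.512 1.478
v -1.099 -4.113 2.178
v -0.761 -3.887 0.302
v -0.154 -3.488 1.002
v -0.189 -4.488 0.875
v -0.773 -4.875 1.602
v -1.087 -3.125 0.878
v -1.671 -3.512 1.605
v -0.352 -3.621 1.906
v -1.508 -4.379 0.574
v -1.838 -4.243 1.047
v -1.512 -4.738 1.046
v -0.904 -3.629 2.125
v -0.577 -4.125 2.124
v -1.485 -4.368 1.931
v -1.283 -3.875 0.356
v -0.956 -4.371 0.355
v -0.348 -3.262 1.434
v -0.022 -3.757 1.433
v -0.375 -3.632 0.549
v -0.042 -4.345 1.358
v -0.62 -4.724 0.692
v -0.395 -4.22 0.474
v -0.038 -3.986 0.886
v -0.385 -4.572 1.785
v -0.963 -4.952 1.119
v -1.294 -4.816 1.592
v -0.937 -4.581 2.004
v -0.402 -4.802 1.238
v -0.897 -3.048 1.361
v -1.475 -3.428 0.695
v -0.923 -3.419 0.476
v -0.566 -3.184 0.888
v -1.24 -3.276 1.788
v -1.818 -3.655 1.122
v -1.822 -4.014 1.594
v -1.465 -3.78 2.006
v -1.458 -3.198 1.242
f 2 1 5
f 2 5 3
f 3 5 6
f 3 6 4
f 5 1 7
f 5 7 6
f 6 7 8
f 6 8 4
f 7 1 9
f 7 9 8
f 8 9 10
f 8 10 4
f 9 1 11
f 9 11 10
f 10 11 12
f 10 12 4
f 11 1 13
f 11 13 12
f 12 13 14
f 12 14 4
f 13 1 15
f 13 15 14
f 14 15 16
f 14 16 4
f 15 1 17
f 15 17 16
f 16 17 18
f 16 18 4
f 17 1 19
f 17 19 18
f 18 19 20
f 18 20 4
f 19 1 21
f 19 21 20
f 20 21 22
f 20 22 4
f 21 1 23
f 21 23 22
f 22 23 24
f 22 24 4
f 23 1 25
f 23 25 24
f 24 25 26
f 24 26 4
f 25 1 27
f 25 27 26
f 26 27 28
f 26 28 4
f 27 1 29
f 27 29 28
f 28 29 30
f 28 30 4
f 29 1 31
f 29 31 30
f 30 31 32
f 30 32 4
f 31 1 2
f 31 2 32
f 32 2 3
f 32 3 4
f 33 70 49
f 70 44 73
f 49 73 38
f 70 73 49
f 33 49 45
f 49 38 50
f 45 50 34
f 49 50 45
f 33 45 54
f 45 34 55
f 54 55 40
f 45 55 54
f 33 54 66
f 54 40 69
f 66 69 43
f 54 69 66
f 33 66 70
f 66 43 74
f 70 74 44
f 66 74 70
f 34 50 61
f 50 38 64
f 61 64 42
f 50 64 61
f 38 73 51
f 73 44 72
f 51 72 37
f 73 72 51
f 44 74 71
f 74 43 67
f 71 67 35
f 74 67 71
f 43 69 68
f 69 40 56
f 68 56 39
f 69 56 68
f 40 55 60
f 55 34 57
f 60 57 41
f 55 57 60
f 36 62 48
f 62 42 63
f 48 63 37
f 62 63 48
f 36 48 46
f 48 37 47
f 46 47 35
f 48 47 46
f 36 46 53
f 46 35 52
f 53 52 39
f 46 52 53
f 36 53 58
f 53 39 59
f 58 59 41
f 53 59 58
f 36 58 62
f 58 41 65
f 62 65 42
f 58 65 62
f 37 63 51
f 63 42 64
f 51 64 38
f 63 64 51
f 35 47 71
f 47 37 72
f 71 72 44
f 47 72 71
f 39 52 68
f 52 35 67
f 68 67 43
f 52 67 68
f 41 59 60
f 59 39 56
f 60 56 40
f 59 56 60
f 42 65 61
f 65 41 57
f 61 57 34
f 65 57 61



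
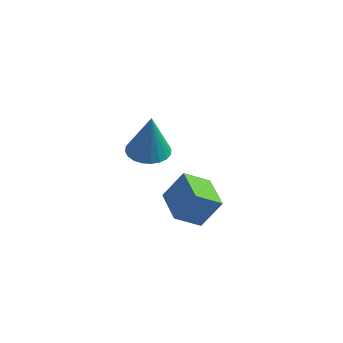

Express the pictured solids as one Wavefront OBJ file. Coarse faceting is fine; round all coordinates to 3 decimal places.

v -3.654 -2.873 -0.001
v -2.844 -2.656 -0.232
v -2.966 -3.267 2.041
v -2.967 -2.356 -0.132
v -3.195 -2.134 -0.013
v -3.493 -2.025 0.109
v -3.815 -2.045 0.213
v -4.113 -2.191 0.286
v -4.341 -2.441 0.314
v -4.464 -2.757 0.295
v -4.464 -3.09 0.231
v -4.341 -3.391 0.131
v -4.113 -3.612 0.011
v -3.816 -3.721 -0.11
v -3.493 -3.701 -0.215
v -3.195 -3.555 -0.287
v -2.968 -3.305 -0.315
v -2.844 -2.989 -0.296
v -2.757 -1.021 -4.303
v -3.082 -2.096 -3.668
v -4.312 -0.307 -3.889
v -4.636 -1.382 -3.254
v -2.164 -0.458 -3.046
v -2.488 -1.533 -2.411
v -3.718 0.256 -2.632
v -4.043 -0.819 -1.997
f 2 1 4
f 2 4 3
f 4 1 5
f 4 5 3
f 5 1 6
f 5 6 3
f 6 1 7
f 6 7 3
f 7 1 8
f 7 8 3
f 8 1 9
f 8 9 3
f 9 1 10
f 9 10 3
f 10 1 11
f 10 11 3
f 11 1 12
f 11 12 3
f 12 1 13
f 12 13 3
f 13 1 14
f 13 14 3
f 14 1 15
f 14 15 3
f 15 1 16
f 15 16 3
f 16 1 17
f 16 17 3
f 17 1 18
f 17 18 3
f 18 1 2
f 18 2 3
f 20 22 19
f 23 20 19
f 19 22 21
f 21 23 19
f 20 26 22
f 24 20 23
f 24 26 20
f 22 26 21
f 25 23 21
f 21 26 25
f 25 24 23
f 26 24 25



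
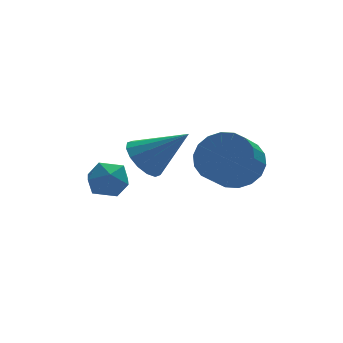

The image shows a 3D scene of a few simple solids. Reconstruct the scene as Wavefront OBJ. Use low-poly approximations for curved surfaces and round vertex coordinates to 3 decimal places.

v 1.418 -2.517 1.405
v 2.179 -2.513 2.114
v 1.483 -3.159 2.864
v 0.722 -3.163 2.155
v 1.938 -2.132 2.219
v 1.243 -2.778 2.969
v 1.594 -1.827 2.163
v 0.899 -2.473 2.913
v 1.216 -1.659 1.957
v 0.52 -2.305 2.707
v 0.877 -1.661 1.641
v 0.181 -2.307 2.391
v 0.645 -1.832 1.279
v -0.05 -2.478 2.029
v 0.567 -2.139 0.942
v -0.129 -2.785 1.692
v 0.657 -2.521 0.696
v -0.039 -3.167 1.446
v 0.897 -2.902 0.591
v 0.202 -3.548 1.341
v 1.241 -3.207 0.647
v 0.546 -3.853 1.397
v 1.62 -3.375 0.853
v 0.924 -4.021 1.603
v 1.959 -3.373 1.169
v 1.263 -4.019 1.919
v 2.19 -3.202 1.531
v 1.495 -3.848 2.281
v 2.269 -2.895 1.868
v 1.573 -3.541 2.618
v -2.407 1.403 -0.405
v -1.789 1.358 -0.989
v -1.991 0.202 0.129
v -1.373 0.157 -0.455
v -1.335 0.745 0.159
v -1.592 1.487 -0.17
v -2.188 0.073 -0.69
v -2.445 0.815 -1.019
v -1.653 0.535 -1.165
v -1.127 0.951 -0.64
v -2.653 0.609 -0.22
v -2.127 1.025 0.305
v -1.139 -0.767 1.209
v -0.511 -0.303 0.804
v 0.179 -1.453 2.471
v -0.674 -0.025 1.126
v -0.962 0.054 1.47
v -1.298 -0.087 1.744
v -1.591 -0.41 1.875
v -1.763 -0.829 1.827
v -1.768 -1.231 1.614
v -1.605 -1.51 1.292
v -1.317 -1.589 0.948
v -0.981 -1.448 0.674
v -0.688 -1.125 0.543
v -0.516 -0.706 0.591
f 2 1 5
f 2 5 3
f 3 5 6
f 3 6 4
f 5 1 7
f 5 7 6
f 6 7 8
f 6 8 4
f 7 1 9
f 7 9 8
f 8 9 10
f 8 10 4
f 9 1 11
f 9 11 10
f 10 11 12
f 10 12 4
f 11 1 13
f 11 13 12
f 12 13 14
f 12 14 4
f 13 1 15
f 13 15 14
f 14 15 16
f 14 16 4
f 15 1 17
f 15 17 16
f 16 17 18
f 16 18 4
f 17 1 19
f 17 19 18
f 18 19 20
f 18 20 4
f 19 1 21
f 19 21 20
f 20 21 22
f 20 22 4
f 21 1 23
f 21 23 22
f 22 23 24
f 22 24 4
f 23 1 25
f 23 25 24
f 24 25 26
f 24 26 4
f 25 1 27
f 25 27 26
f 26 27 28
f 26 28 4
f 27 1 29
f 27 29 28
f 28 29 30
f 28 30 4
f 29 1 2
f 29 2 30
f 30 2 3
f 30 3 4
f 31 42 36
f 31 36 32
f 31 32 38
f 31 38 41
f 31 41 42
f 32 36 40
f 36 42 35
f 42 41 33
f 41 38 37
f 38 32 39
f 34 40 35
f 34 35 33
f 34 33 37
f 34 37 39
f 34 39 40
f 35 40 36
f 33 35 42
f 37 33 41
f 39 37 38
f 40 39 32
f 44 43 46
f 44 46 45
f 46 43 47
f 46 47 45
f 47 43 48
f 47 48 45
f 48 43 49
f 48 49 45
f 49 43 50
f 49 50 45
f 50 43 51
f 50 51 45
f 51 43 52
f 51 52 45
f 52 43 53
f 52 53 45
f 53 43 54
f 53 54 45
f 54 43 55
f 54 55 45
f 55 43 56
f 55 56 45
f 56 43 44
f 56 44 45



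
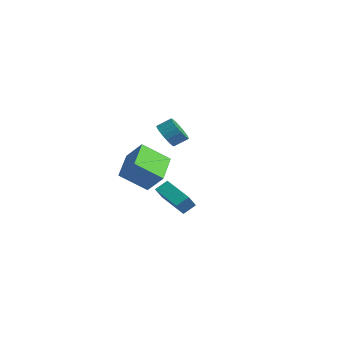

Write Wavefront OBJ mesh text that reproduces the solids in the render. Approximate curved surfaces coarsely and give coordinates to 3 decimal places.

v 2.707 -1.211 -0.587
v 3.083 -1.898 0.268
v 2.827 -0.522 -0.087
v 3.204 -1.209 0.769
v 4.456 -1.051 -1.229
v 4.833 -1.738 -0.373
v 4.577 -0.362 -0.728
v 4.953 -1.049 0.127
v -1.292 0.478 -1.771
v -2.061 -0.913 -0.607
v -2.664 1.873 -1.01
v -3.433 0.483 0.154
v -0.287 0.857 -0.654
v -1.056 -0.533 0.51
v -1.659 2.253 0.107
v -2.428 0.862 1.271
v -3.308 2.993 1.214
v -2.95 2.389 1.761
v -2.554 3.123 2.313
v -2.912 3.727 1.766
v -2.696 2.428 1.528
v -2.3 3.162 2.079
v -2.535 2.552 1.246
v -2.14 3.287 1.798
v -2.492 2.744 0.96
v -2.096 3.478 1.512
v -2.573 2.974 0.712
v -2.177 3.708 1.264
v -2.766 3.206 0.541
v -2.37 3.941 1.093
v -3.041 3.407 0.473
v -2.646 4.141 1.024
v -3.357 3.544 0.517
v -2.961 4.278 1.068
v -3.666 3.597 0.667
v -3.27 4.331 1.219
v -3.92 3.558 0.901
v -3.524 4.292 1.452
v -4.08 3.433 1.182
v -3.685 4.168 1.734
v -4.124 3.242 1.468
v -3.728 3.976 2.02
v -4.043 3.012 1.716
v -3.647 3.746 2.268
v -3.85 2.779 1.887
v -3.454 3.514 2.439
v -3.574 2.579 1.956
v -3.179 3.313 2.507
v -3.259 2.442 1.912
v -2.863 3.176 2.463
f 2 4 1
f 5 2 1
f 1 4 3
f 3 5 1
f 2 8 4
f 6 2 5
f 6 8 2
f 4 8 3
f 7 5 3
f 3 8 7
f 7 6 5
f 8 6 7
f 10 12 9
f 13 10 9
f 9 12 11
f 11 13 9
f 10 16 12
f 14 10 13
f 14 16 10
f 12 16 11
f 15 13 11
f 11 16 15
f 15 14 13
f 16 14 15
f 18 17 21
f 18 21 19
f 19 21 22
f 19 22 20
f 21 17 23
f 21 23 22
f 22 23 24
f 22 24 20
f 23 17 25
f 23 25 24
f 24 25 26
f 24 26 20
f 25 17 27
f 25 27 26
f 26 27 28
f 26 28 20
f 27 17 29
f 27 29 28
f 28 29 30
f 28 30 20
f 29 17 31
f 29 31 30
f 30 31 32
f 30 32 20
f 31 17 33
f 31 33 32
f 32 33 34
f 32 34 20
f 33 17 35
f 33 35 34
f 34 35 36
f 34 36 20
f 35 17 37
f 35 37 36
f 36 37 38
f 36 38 20
f 37 17 39
f 37 39 38
f 38 39 40
f 38 40 20
f 39 17 41
f 39 41 40
f 40 41 42
f 40 42 20
f 41 17 43
f 41 43 42
f 42 43 44
f 42 44 20
f 43 17 45
f 43 45 44
f 44 45 46
f 44 46 20
f 45 17 47
f 45 47 46
f 46 47 48
f 46 48 20
f 47 17 49
f 47 49 48
f 48 49 50
f 48 50 20
f 49 17 18
f 49 18 50
f 50 18 19
f 50 19 20



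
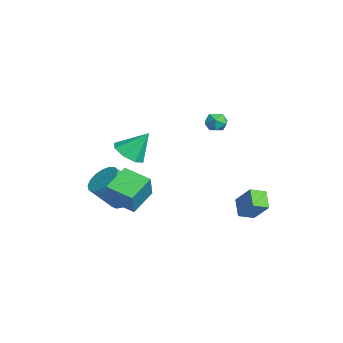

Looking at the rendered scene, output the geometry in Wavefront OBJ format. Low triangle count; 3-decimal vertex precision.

v -0.471 -2.537 -3.765
v 0.106 -1.855 -3.233
v 0.229 -3.121 -1.743
v -0.349 -3.803 -2.275
v -0.36 -1.744 -3.101
v -0.238 -3.011 -1.61
v -0.853 -1.815 -3.121
v -0.731 -3.082 -1.63
v -1.258 -2.051 -3.288
v -1.135 -3.318 -1.798
v -1.482 -2.399 -3.565
v -1.36 -3.665 -2.075
v -1.475 -2.778 -3.888
v -1.353 -4.044 -2.397
v -1.238 -3.102 -4.182
v -1.116 -4.368 -2.692
v -0.826 -3.296 -4.381
v -0.703 -4.563 -2.891
v -0.332 -3.316 -4.439
v -0.209 -4.583 -2.949
v 0.13 -3.158 -4.343
v 0.253 -4.425 -2.852
v 0.455 -2.858 -4.114
v 0.577 -4.124 -2.623
v 0.567 -2.484 -3.805
v 0.689 -3.75 -2.315
v 0.441 -2.122 -3.488
v 0.563 -3.388 -1.997
v 2.418 -3.924 -2.438
v 3.36 -4.176 -0.89
v 1.443 -2.797 -1.662
v 2.386 -3.049 -0.114
v 3.434 -2.751 -2.866
v 4.377 -3.003 -1.318
v 2.46 -1.624 -2.09
v 3.402 -1.876 -0.542
v 1.526 2.3 2.936
v 1.977 2.418 2.408
v 1.003 1.502 2.312
v 1.454 1.62 1.784
v 1.68 1.318 2.378
v 2.003 1.811 2.764
v 0.977 2.109 1.956
v 1.3 2.602 2.342
v 1.637 2.3 1.802
v 2.072 1.811 2.063
v 0.908 2.109 2.657
v 1.343 1.62 2.918
v 3.594 3.576 -3.886
v 3.757 2.678 -3.56
v 2.612 3.646 -3.2
v 2.775 2.748 -2.874
v 4.445 4.152 -2.726
v 4.608 3.254 -2.4
v 3.463 4.222 -2.04
v 3.626 3.324 -1.714
v -0.557 -2.346 -0.515
v -0.075 -1.649 -1.082
v -0.403 -1.274 0.935
v -0.849 -1.546 -1.076
v -1.452 -1.912 -0.741
v -1.531 -2.532 -0.273
v -1.039 -3.044 0.053
v -0.265 -3.147 0.046
v 0.337 -2.781 -0.289
v 0.416 -2.161 -0.756
f 2 1 5
f 2 5 3
f 3 5 6
f 3 6 4
f 5 1 7
f 5 7 6
f 6 7 8
f 6 8 4
f 7 1 9
f 7 9 8
f 8 9 10
f 8 10 4
f 9 1 11
f 9 11 10
f 10 11 12
f 10 12 4
f 11 1 13
f 11 13 12
f 12 13 14
f 12 14 4
f 13 1 15
f 13 15 14
f 14 15 16
f 14 16 4
f 15 1 17
f 15 17 16
f 16 17 18
f 16 18 4
f 17 1 19
f 17 19 18
f 18 19 20
f 18 20 4
f 19 1 21
f 19 21 20
f 20 21 22
f 20 22 4
f 21 1 23
f 21 23 22
f 22 23 24
f 22 24 4
f 23 1 25
f 23 25 24
f 24 25 26
f 24 26 4
f 25 1 27
f 25 27 26
f 26 27 28
f 26 28 4
f 27 1 2
f 27 2 28
f 28 2 3
f 28 3 4
f 30 32 29
f 33 30 29
f 29 32 31
f 31 33 29
f 30 36 32
f 34 30 33
f 34 36 30
f 32 36 31
f 35 33 31
f 31 36 35
f 35 34 33
f 36 34 35
f 37 48 42
f 37 42 38
f 37 38 44
f 37 44 47
f 37 47 48
f 38 42 46
f 42 48 41
f 48 47 39
f 47 44 43
f 44 38 45
f 40 46 41
f 40 41 39
f 40 39 43
f 40 43 45
f 40 45 46
f 41 46 42
f 39 41 48
f 43 39 47
f 45 43 44
f 46 45 38
f 50 52 49
f 53 50 49
f 49 52 51
f 51 53 49
f 50 56 52
f 54 50 53
f 54 56 50
f 52 56 51
f 55 53 51
f 51 56 55
f 55 54 53
f 56 54 55
f 58 57 60
f 58 60 59
f 60 57 61
f 60 61 59
f 61 57 62
f 61 62 59
f 62 57 63
f 62 63 59
f 63 57 64
f 63 64 59
f 64 57 65
f 64 65 59
f 65 57 66
f 65 66 59
f 66 57 58
f 66 58 59



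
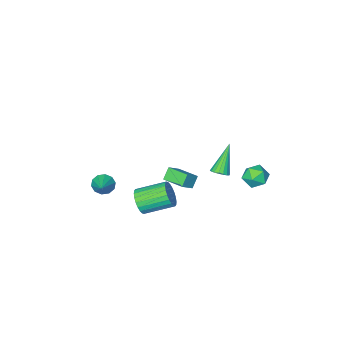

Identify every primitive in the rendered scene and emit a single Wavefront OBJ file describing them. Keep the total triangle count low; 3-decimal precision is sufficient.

v 0.385 4.181 2.232
v 0.762 3.865 2.366
v -0.545 3.699 3.708
v 0.821 4.06 2.467
v 0.794 4.278 2.521
v 0.685 4.478 2.518
v 0.518 4.619 2.459
v 0.324 4.673 2.354
v 0.142 4.63 2.225
v 0.008 4.498 2.098
v -0.051 4.303 1.997
v -0.024 4.084 1.943
v 0.085 3.885 1.946
v 0.252 3.744 2.005
v 0.446 3.69 2.11
v 0.628 3.733 2.239
v -3.72 2.993 -0.798
v -3.195 3.126 -0.225
v -2.865 2.274 -1.415
v -2.34 2.407 -0.842
v -2.975 1.962 -0.699
v -3.504 2.406 -0.318
v -2.556 2.994 -1.322
v -3.085 3.438 -0.941
v -2.476 3.126 -0.548
v -2.735 2.488 -0.164
v -3.325 2.912 -1.476
v -3.584 2.274 -1.092
v -1.496 -2.007 -2.805
v -0.74 -1.883 -2.21
v -1.814 -0.723 -2.667
v -1.058 -0.599 -2.073
v -1.022 -1.821 -3.447
v -0.266 -1.697 -2.853
v -1.34 -0.537 -3.31
v -0.584 -0.413 -2.715
v 3.916 2.312 0.39
v 4.332 2.467 1.008
v 3.079 3.362 1.627
v 2.664 3.208 1.01
v 4.406 2.693 0.83
v 3.153 3.588 1.449
v 4.405 2.86 0.586
v 3.152 3.756 1.205
v 4.33 2.945 0.312
v 3.077 3.841 0.931
v 4.192 2.933 0.05
v 2.939 3.829 0.669
v 4.012 2.827 -0.161
v 2.759 3.722 0.458
v 3.817 2.642 -0.287
v 2.564 3.538 0.332
v 3.638 2.407 -0.31
v 2.385 3.303 0.309
v 3.501 2.158 -0.227
v 2.248 3.053 0.392
v 3.427 1.932 -0.049
v 2.174 2.827 0.57
v 3.428 1.764 0.195
v 2.175 2.66 0.814
v 3.503 1.679 0.469
v 2.25 2.575 1.088
v 3.641 1.691 0.731
v 2.388 2.587 1.35
v 3.821 1.798 0.942
v 2.568 2.693 1.561
v 4.016 1.982 1.068
v 2.763 2.878 1.687
v 4.195 2.217 1.091
v 2.942 3.113 1.71
v 2.37 -3.49 -3.236
v 2.758 -3.966 -2.994
v 3.13 -2.51 -2.524
v 2.921 -3.837 -3.345
v 2.873 -3.576 -3.655
v 2.634 -3.281 -3.804
v 2.293 -3.067 -3.737
v 1.982 -3.014 -3.478
v 1.82 -3.143 -3.127
v 1.867 -3.405 -2.817
v 2.107 -3.699 -2.668
v 2.447 -3.913 -2.736
f 2 1 4
f 2 4 3
f 4 1 5
f 4 5 3
f 5 1 6
f 5 6 3
f 6 1 7
f 6 7 3
f 7 1 8
f 7 8 3
f 8 1 9
f 8 9 3
f 9 1 10
f 9 10 3
f 10 1 11
f 10 11 3
f 11 1 12
f 11 12 3
f 12 1 13
f 12 13 3
f 13 1 14
f 13 14 3
f 14 1 15
f 14 15 3
f 15 1 16
f 15 16 3
f 16 1 2
f 16 2 3
f 17 28 22
f 17 22 18
f 17 18 24
f 17 24 27
f 17 27 28
f 18 22 26
f 22 28 21
f 28 27 19
f 27 24 23
f 24 18 25
f 20 26 21
f 20 21 19
f 20 19 23
f 20 23 25
f 20 25 26
f 21 26 22
f 19 21 28
f 23 19 27
f 25 23 24
f 26 25 18
f 30 32 29
f 33 30 29
f 29 32 31
f 31 33 29
f 30 36 32
f 34 30 33
f 34 36 30
f 32 36 31
f 35 33 31
f 31 36 35
f 35 34 33
f 36 34 35
f 38 37 41
f 38 41 39
f 39 41 42
f 39 42 40
f 41 37 43
f 41 43 42
f 42 43 44
f 42 44 40
f 43 37 45
f 43 45 44
f 44 45 46
f 44 46 40
f 45 37 47
f 45 47 46
f 46 47 48
f 46 48 40
f 47 37 49
f 47 49 48
f 48 49 50
f 48 50 40
f 49 37 51
f 49 51 50
f 50 51 52
f 50 52 40
f 51 37 53
f 51 53 52
f 52 53 54
f 52 54 40
f 53 37 55
f 53 55 54
f 54 55 56
f 54 56 40
f 55 37 57
f 55 57 56
f 56 57 58
f 56 58 40
f 57 37 59
f 57 59 58
f 58 59 60
f 58 60 40
f 59 37 61
f 59 61 60
f 60 61 62
f 60 62 40
f 61 37 63
f 61 63 62
f 62 63 64
f 62 64 40
f 63 37 65
f 63 65 64
f 64 65 66
f 64 66 40
f 65 37 67
f 65 67 66
f 66 67 68
f 66 68 40
f 67 37 69
f 67 69 68
f 68 69 70
f 68 70 40
f 69 37 38
f 69 38 70
f 70 38 39
f 70 39 40
f 72 71 74
f 72 74 73
f 74 71 75
f 74 75 73
f 75 71 76
f 75 76 73
f 76 71 77
f 76 77 73
f 77 71 78
f 77 78 73
f 78 71 79
f 78 79 73
f 79 71 80
f 79 80 73
f 80 71 81
f 80 81 73
f 81 71 82
f 81 82 73
f 82 71 72
f 82 72 73



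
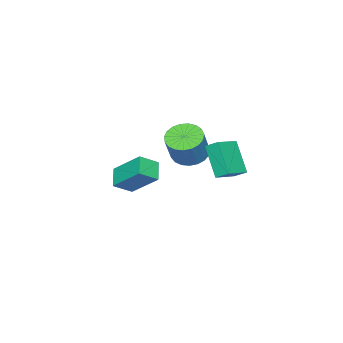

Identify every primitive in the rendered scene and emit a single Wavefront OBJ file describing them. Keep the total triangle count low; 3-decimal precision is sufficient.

v 2.813 1.3 2.119
v 4.171 1.117 2.593
v 2.746 1.998 2.582
v 4.104 1.815 3.056
v 3.496 2.385 0.584
v 4.854 2.202 1.058
v 3.429 3.083 1.047
v 4.787 2.9 1.521
v 2.921 -0.617 1.048
v 3.398 0.18 0.678
v 4.237 0.394 2.222
v 3.759 -0.403 2.592
v 3.056 0.351 0.84
v 3.894 0.566 2.384
v 2.69 0.356 1.038
v 3.529 0.57 2.582
v 2.365 0.192 1.237
v 3.203 0.406 2.782
v 2.135 -0.112 1.404
v 2.973 0.103 2.948
v 2.041 -0.503 1.51
v 2.879 -0.289 3.054
v 2.1 -0.914 1.535
v 2.938 -0.7 3.079
v 2.3 -1.274 1.476
v 3.138 -1.059 3.02
v 2.608 -1.52 1.343
v 3.446 -1.305 2.888
v 2.97 -1.61 1.16
v 3.808 -1.395 2.704
v 3.323 -1.528 0.956
v 4.161 -1.314 2.5
v 3.607 -1.289 0.769
v 4.445 -1.074 2.313
v 3.772 -0.934 0.63
v 4.611 -0.719 2.174
v 3.79 -0.524 0.563
v 4.629 -0.309 2.107
v 3.658 -0.13 0.58
v 4.496 0.085 2.124
v 2.197 -4.728 -2.266
v 3.082 -5.282 -1.597
v 2.143 -3.102 -0.845
v 3.028 -3.656 -0.177
v 3.072 -4.124 -2.923
v 3.957 -4.678 -2.255
v 3.018 -2.498 -1.503
v 3.903 -3.052 -0.834
f 2 4 1
f 5 2 1
f 1 4 3
f 3 5 1
f 2 8 4
f 6 2 5
f 6 8 2
f 4 8 3
f 7 5 3
f 3 8 7
f 7 6 5
f 8 6 7
f 10 9 13
f 10 13 11
f 11 13 14
f 11 14 12
f 13 9 15
f 13 15 14
f 14 15 16
f 14 16 12
f 15 9 17
f 15 17 16
f 16 17 18
f 16 18 12
f 17 9 19
f 17 19 18
f 18 19 20
f 18 20 12
f 19 9 21
f 19 21 20
f 20 21 22
f 20 22 12
f 21 9 23
f 21 23 22
f 22 23 24
f 22 24 12
f 23 9 25
f 23 25 24
f 24 25 26
f 24 26 12
f 25 9 27
f 25 27 26
f 26 27 28
f 26 28 12
f 27 9 29
f 27 29 28
f 28 29 30
f 28 30 12
f 29 9 31
f 29 31 30
f 30 31 32
f 30 32 12
f 31 9 33
f 31 33 32
f 32 33 34
f 32 34 12
f 33 9 35
f 33 35 34
f 34 35 36
f 34 36 12
f 35 9 37
f 35 37 36
f 36 37 38
f 36 38 12
f 37 9 39
f 37 39 38
f 38 39 40
f 38 40 12
f 39 9 10
f 39 10 40
f 40 10 11
f 40 11 12
f 42 44 41
f 45 42 41
f 41 44 43
f 43 45 41
f 42 48 44
f 46 42 45
f 46 48 42
f 44 48 43
f 47 45 43
f 43 48 47
f 47 46 45
f 48 46 47



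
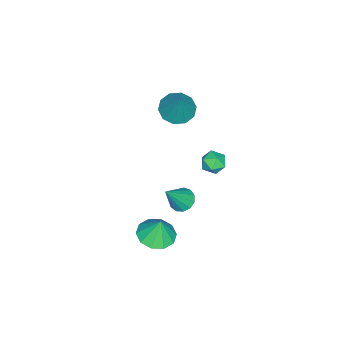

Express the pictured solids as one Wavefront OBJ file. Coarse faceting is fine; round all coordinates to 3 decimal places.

v -0.573 -0.067 -3.241
v -0.075 0.245 -3.492
v 0.393 -0.433 -1.779
v -0.264 0.489 -3.306
v -0.552 0.557 -3.099
v -0.846 0.426 -2.937
v -1.054 0.139 -2.871
v -1.109 -0.214 -2.923
v -0.994 -0.52 -3.076
v -0.746 -0.682 -3.281
v -0.443 -0.649 -3.473
v -0.181 -0.431 -3.591
v -0.044 -0.098 -3.599
v 1.906 -0.154 -3.306
v 2.364 -0.926 -3.157
v 1.954 0.094 -2.174
v 2.738 -0.519 -3.261
v 2.795 0.027 -3.383
v 2.512 0.504 -3.475
v 1.998 0.73 -3.503
v 1.449 0.619 -3.456
v 1.074 0.212 -3.351
v 1.018 -0.334 -3.23
v 1.301 -0.811 -3.138
v 1.815 -1.037 -3.11
v -1.779 -0.857 2.191
v -1.331 -0.261 1.785
v -1.061 -0.363 3.709
v -1.788 -0.048 1.932
v -2.242 -0.144 2.178
v -2.519 -0.513 2.429
v -2.514 -1.013 2.59
v -2.228 -1.454 2.598
v -1.771 -1.667 2.451
v -1.317 -1.57 2.205
v -1.039 -1.202 1.953
v -1.045 -0.701 1.793
v -1.911 1.367 -1.195
v -1.463 1.62 -0.794
v -1.677 0.4 -0.846
v -1.229 0.653 -0.445
v -1.862 0.759 -0.335
v -2.007 1.357 -0.55
v -1.133 0.663 -1.09
v -1.278 1.261 -1.305
v -0.982 1.185 -0.729
v -1.433 1.244 -0.262
v -1.707 0.776 -1.378
v -2.158 0.835 -0.911
f 2 1 4
f 2 4 3
f 4 1 5
f 4 5 3
f 5 1 6
f 5 6 3
f 6 1 7
f 6 7 3
f 7 1 8
f 7 8 3
f 8 1 9
f 8 9 3
f 9 1 10
f 9 10 3
f 10 1 11
f 10 11 3
f 11 1 12
f 11 12 3
f 12 1 13
f 12 13 3
f 13 1 2
f 13 2 3
f 15 14 17
f 15 17 16
f 17 14 18
f 17 18 16
f 18 14 19
f 18 19 16
f 19 14 20
f 19 20 16
f 20 14 21
f 20 21 16
f 21 14 22
f 21 22 16
f 22 14 23
f 22 23 16
f 23 14 24
f 23 24 16
f 24 14 25
f 24 25 16
f 25 14 15
f 25 15 16
f 27 26 29
f 27 29 28
f 29 26 30
f 29 30 28
f 30 26 31
f 30 31 28
f 31 26 32
f 31 32 28
f 32 26 33
f 32 33 28
f 33 26 34
f 33 34 28
f 34 26 35
f 34 35 28
f 35 26 36
f 35 36 28
f 36 26 37
f 36 37 28
f 37 26 27
f 37 27 28
f 38 49 43
f 38 43 39
f 38 39 45
f 38 45 48
f 38 48 49
f 39 43 47
f 43 49 42
f 49 48 40
f 48 45 44
f 45 39 46
f 41 47 42
f 41 42 40
f 41 40 44
f 41 44 46
f 41 46 47
f 42 47 43
f 40 42 49
f 44 40 48
f 46 44 45
f 47 46 39



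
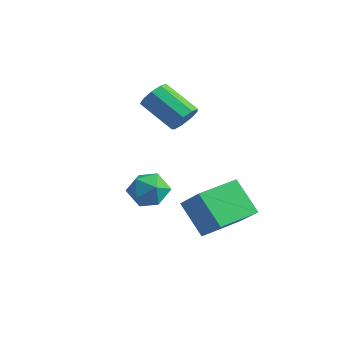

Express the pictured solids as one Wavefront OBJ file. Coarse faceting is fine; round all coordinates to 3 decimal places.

v 1.781 -2.082 -2.15
v 3.034 -2.329 -0.954
v 2.045 -0.144 -2.027
v 3.298 -0.39 -0.83
v 3.062 -2.17 -3.51
v 4.315 -2.416 -2.313
v 3.326 -0.231 -3.386
v 4.579 -0.478 -2.19
v 0.728 -3.277 -1.398
v 1.22 -2.655 -0.845
v 1.64 -4.445 -0.895
v 2.132 -3.823 -0.342
v 1.216 -4.044 -0.124
v 0.653 -3.321 -0.434
v 2.207 -3.779 -1.306
v 1.644 -3.056 -1.616
v 2.135 -2.965 -0.788
v 1.523 -3.128 -0.058
v 1.337 -3.972 -1.682
v 0.725 -4.135 -0.952
v 0.424 -0.391 1.598
v 0.794 -0.887 2.04
v -0.774 -1.145 3.063
v -1.144 -0.649 2.622
v 0.841 -0.407 2.234
v -0.727 -0.665 3.257
v 0.693 0.081 2.13
v -0.875 -0.177 3.153
v 0.419 0.348 1.778
v -1.149 0.09 2.801
v 0.148 0.269 1.341
v -1.42 0.011 2.365
v 0.005 -0.119 1.025
v -1.563 -0.377 2.049
v 0.059 -0.634 0.978
v -1.509 -0.892 2.001
v 0.283 -1.035 1.22
v -1.285 -1.293 2.243
v 0.573 -1.135 1.64
v -0.995 -1.393 2.663
f 2 4 1
f 5 2 1
f 1 4 3
f 3 5 1
f 2 8 4
f 6 2 5
f 6 8 2
f 4 8 3
f 7 5 3
f 3 8 7
f 7 6 5
f 8 6 7
f 9 20 14
f 9 14 10
f 9 10 16
f 9 16 19
f 9 19 20
f 10 14 18
f 14 20 13
f 20 19 11
f 19 16 15
f 16 10 17
f 12 18 13
f 12 13 11
f 12 11 15
f 12 15 17
f 12 17 18
f 13 18 14
f 11 13 20
f 15 11 19
f 17 15 16
f 18 17 10
f 22 21 25
f 22 25 23
f 23 25 26
f 23 26 24
f 25 21 27
f 25 27 26
f 26 27 28
f 26 28 24
f 27 21 29
f 27 29 28
f 28 29 30
f 28 30 24
f 29 21 31
f 29 31 30
f 30 31 32
f 30 32 24
f 31 21 33
f 31 33 32
f 32 33 34
f 32 34 24
f 33 21 35
f 33 35 34
f 34 35 36
f 34 36 24
f 35 21 37
f 35 37 36
f 36 37 38
f 36 38 24
f 37 21 39
f 37 39 38
f 38 39 40
f 38 40 24
f 39 21 22
f 39 22 40
f 40 22 23
f 40 23 24



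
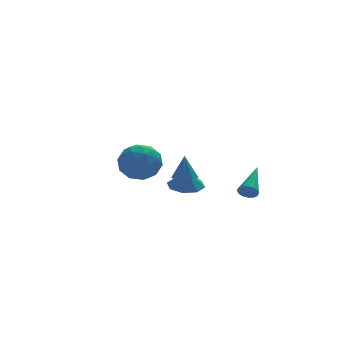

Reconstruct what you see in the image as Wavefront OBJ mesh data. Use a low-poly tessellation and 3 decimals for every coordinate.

v -0.898 -1.058 1.645
v -0.239 -0.942 1.608
v -0.862 -0.822 2.995
v -0.471 -0.551 1.546
v -0.902 -0.398 1.53
v -1.332 -0.554 1.568
v -1.558 -0.945 1.643
v -1.475 -1.39 1.719
v -1.122 -1.679 1.76
v -0.664 -1.678 1.748
v -0.315 -1.386 1.688
v 0.282 3.087 -0.696
v 1.216 3.413 -0.652
v 0.298 2.893 0.376
v 0.71 3.966 -0.544
v -0.047 4.005 -0.526
v -0.611 3.505 -0.607
v -0.652 2.76 -0.741
v -0.146 2.207 -0.848
v 0.611 2.168 -0.867
v 1.175 2.668 -0.785
v 1.578 -3.355 1.331
v 1.898 -3.312 0.911
v 2.542 -1.745 2.229
v 1.701 -3.162 0.853
v 1.476 -3.057 0.905
v 1.275 -3.02 1.055
v 1.143 -3.059 1.268
v 1.111 -3.167 1.495
v 1.186 -3.318 1.685
v 1.351 -3.477 1.794
v 1.568 -3.608 1.797
v 1.787 -3.682 1.693
v 1.959 -3.68 1.506
v 2.043 -3.604 1.279
v 2.021 -3.471 1.064
v -4.24 -2.256 3.894
v -3.229 -2.383 4.394
v -4.091 -3.937 3.166
v -3.08 -4.064 3.666
v -4.025 -4.036 4.295
v -4.117 -2.998 4.745
v -3.203 -3.322 2.815
v -3.295 -2.284 3.265
v -2.588 -3.042 3.727
v -3.095 -3.483 4.642
v -4.225 -2.837 2.918
v -4.732 -3.278 3.833
v -3.747 -2.172 4.208
v -3.573 -4.148 3.352
v -4.128 -4.132 3.722
v -3.533 -4.206 4.016
v -4.269 -2.533 4.414
v -3.675 -2.608 4.708
v -4.143 -3.58 4.65
v -3.645 -3.712 2.852
v -3.051 -3.787 3.146
v -3.787 -2.114 3.544
v -3.192 -2.188 3.838
v -3.177 -2.74 2.91
v -2.776 -2.634 4.11
v -2.689 -3.622 3.682
v -2.761 -3.186 3.182
v -2.815 -2.576 3.446
v -3.075 -2.894 4.648
v -2.987 -3.881 4.22
v -3.543 -3.865 4.59
v -3.597 -3.255 4.854
v -2.698 -3.281 4.256
v -4.333 -2.439 3.34
v -4.245 -3.426 2.912
v -3.723 -3.065 2.706
v -3.777 -2.455 2.97
v -4.631 -2.698 3.878
v -4.544 -3.686 3.45
v -4.505 -3.744 4.114
v -4.559 -3.134 4.378
v -4.622 -3.039 3.304
f 2 1 4
f 2 4 3
f 4 1 5
f 4 5 3
f 5 1 6
f 5 6 3
f 6 1 7
f 6 7 3
f 7 1 8
f 7 8 3
f 8 1 9
f 8 9 3
f 9 1 10
f 9 10 3
f 10 1 11
f 10 11 3
f 11 1 2
f 11 2 3
f 13 12 15
f 13 15 14
f 15 12 16
f 15 16 14
f 16 12 17
f 16 17 14
f 17 12 18
f 17 18 14
f 18 12 19
f 18 19 14
f 19 12 20
f 19 20 14
f 20 12 21
f 20 21 14
f 21 12 13
f 21 13 14
f 23 22 25
f 23 25 24
f 25 22 26
f 25 26 24
f 26 22 27
f 26 27 24
f 27 22 28
f 27 28 24
f 28 22 29
f 28 29 24
f 29 22 30
f 29 30 24
f 30 22 31
f 30 31 24
f 31 22 32
f 31 32 24
f 32 22 33
f 32 33 24
f 33 22 34
f 33 34 24
f 34 22 35
f 34 35 24
f 35 22 36
f 35 36 24
f 36 22 23
f 36 23 24
f 37 74 53
f 74 48 77
f 53 77 42
f 74 77 53
f 37 53 49
f 53 42 54
f 49 54 38
f 53 54 49
f 37 49 58
f 49 38 59
f 58 59 44
f 49 59 58
f 37 58 70
f 58 44 73
f 70 73 47
f 58 73 70
f 37 70 74
f 70 47 78
f 74 78 48
f 70 78 74
f 38 54 65
f 54 42 68
f 65 68 46
f 54 68 65
f 42 77 55
f 77 48 76
f 55 76 41
f 77 76 55
f 48 78 75
f 78 47 71
f 75 71 39
f 78 71 75
f 47 73 72
f 73 44 60
f 72 60 43
f 73 60 72
f 44 59 64
f 59 38 61
f 64 61 45
f 59 61 64
f 40 66 52
f 66 46 67
f 52 67 41
f 66 67 52
f 40 52 50
f 52 41 51
f 50 51 39
f 52 51 50
f 40 50 57
f 50 39 56
f 57 56 43
f 50 56 57
f 40 57 62
f 57 43 63
f 62 63 45
f 57 63 62
f 40 62 66
f 62 45 69
f 66 69 46
f 62 69 66
f 41 67 55
f 67 46 68
f 55 68 42
f 67 68 55
f 39 51 75
f 51 41 76
f 75 76 48
f 51 76 75
f 43 56 72
f 56 39 71
f 72 71 47
f 56 71 72
f 45 63 64
f 63 43 60
f 64 60 44
f 63 60 64
f 46 69 65
f 69 45 61
f 65 61 38
f 69 61 65



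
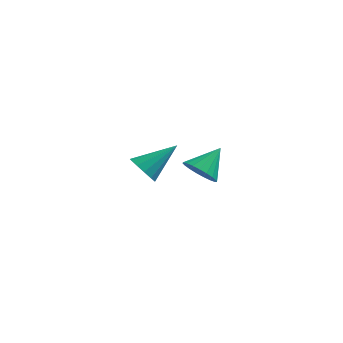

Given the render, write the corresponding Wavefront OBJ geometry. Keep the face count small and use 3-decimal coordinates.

v 0.017 -3.023 0.696
v 0.68 -3.446 0.323
v 1.383 -1.917 1.864
v 0.596 -3.05 0.046
v 0.328 -2.646 -0.024
v -0.038 -2.361 0.134
v -0.387 -2.286 0.471
v -0.607 -2.445 0.879
v -0.629 -2.788 1.229
v -0.446 -3.205 1.409
v -0.116 -3.564 1.364
v 0.257 -3.752 1.106
v 0.553 -3.708 0.718
v 1.479 2.982 -3.236
v 2.204 3.144 -3.949
v 2.281 4.198 -2.144
v 1.908 3.435 -4.055
v 1.538 3.648 -4.02
v 1.157 3.745 -3.849
v 0.833 3.711 -3.572
v 0.62 3.55 -3.237
v 0.555 3.292 -2.901
v 0.65 2.979 -2.624
v 0.889 2.668 -2.452
v 1.229 2.411 -2.416
v 1.613 2.252 -2.522
v 1.974 2.22 -2.751
v 2.249 2.32 -3.064
v 2.39 2.534 -3.406
v 2.375 2.826 -3.72
f 2 1 4
f 2 4 3
f 4 1 5
f 4 5 3
f 5 1 6
f 5 6 3
f 6 1 7
f 6 7 3
f 7 1 8
f 7 8 3
f 8 1 9
f 8 9 3
f 9 1 10
f 9 10 3
f 10 1 11
f 10 11 3
f 11 1 12
f 11 12 3
f 12 1 13
f 12 13 3
f 13 1 2
f 13 2 3
f 15 14 17
f 15 17 16
f 17 14 18
f 17 18 16
f 18 14 19
f 18 19 16
f 19 14 20
f 19 20 16
f 20 14 21
f 20 21 16
f 21 14 22
f 21 22 16
f 22 14 23
f 22 23 16
f 23 14 24
f 23 24 16
f 24 14 25
f 24 25 16
f 25 14 26
f 25 26 16
f 26 14 27
f 26 27 16
f 27 14 28
f 27 28 16
f 28 14 29
f 28 29 16
f 29 14 30
f 29 30 16
f 30 14 15
f 30 15 16



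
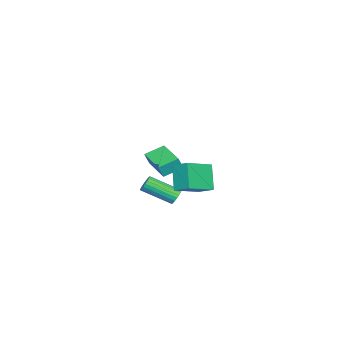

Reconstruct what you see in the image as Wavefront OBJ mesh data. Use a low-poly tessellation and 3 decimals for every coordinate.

v 0.507 1.396 -2.323
v 1.023 1.415 -2.539
v 1.49 -0.297 -1.572
v 0.973 -0.316 -1.357
v 1.049 1.534 -2.34
v 1.516 -0.178 -1.374
v 0.981 1.629 -2.139
v 1.448 -0.082 -1.173
v 0.831 1.684 -1.969
v 1.298 -0.028 -1.003
v 0.625 1.689 -1.861
v 1.092 -0.023 -0.895
v 0.399 1.643 -1.833
v 0.865 -0.068 -0.866
v 0.191 1.555 -1.889
v 0.657 -0.157 -0.923
v 0.038 1.439 -2.02
v 0.504 -0.273 -1.054
v -0.035 1.315 -2.204
v 0.432 -0.396 -1.238
v -0.013 1.206 -2.409
v 0.453 -0.506 -1.442
v 0.098 1.129 -2.598
v 0.565 -0.582 -1.632
v 0.28 1.099 -2.74
v 0.747 -0.613 -1.774
v 0.501 1.119 -2.81
v 0.968 -0.592 -1.844
v 0.724 1.188 -2.796
v 1.19 -0.524 -1.83
v 0.908 1.292 -2.7
v 1.375 -0.419 -1.734
v 2.315 3.461 -0.722
v 1.491 3.009 0.742
v 2.606 4.448 -0.253
v 1.782 3.995 1.21
v 3.898 2.685 -0.07
v 3.074 2.232 1.393
v 4.189 3.671 0.398
v 3.365 3.219 1.862
v -5.185 -1.502 -1.855
v -4.874 -1.683 -1.03
v -3.724 0.032 -2.07
v -3.412 -0.149 -1.246
v -4.328 -2.391 -2.374
v -4.016 -2.572 -1.55
v -2.866 -0.857 -2.59
v -2.555 -1.038 -1.765
f 2 1 5
f 2 5 3
f 3 5 6
f 3 6 4
f 5 1 7
f 5 7 6
f 6 7 8
f 6 8 4
f 7 1 9
f 7 9 8
f 8 9 10
f 8 10 4
f 9 1 11
f 9 11 10
f 10 11 12
f 10 12 4
f 11 1 13
f 11 13 12
f 12 13 14
f 12 14 4
f 13 1 15
f 13 15 14
f 14 15 16
f 14 16 4
f 15 1 17
f 15 17 16
f 16 17 18
f 16 18 4
f 17 1 19
f 17 19 18
f 18 19 20
f 18 20 4
f 19 1 21
f 19 21 20
f 20 21 22
f 20 22 4
f 21 1 23
f 21 23 22
f 22 23 24
f 22 24 4
f 23 1 25
f 23 25 24
f 24 25 26
f 24 26 4
f 25 1 27
f 25 27 26
f 26 27 28
f 26 28 4
f 27 1 29
f 27 29 28
f 28 29 30
f 28 30 4
f 29 1 31
f 29 31 30
f 30 31 32
f 30 32 4
f 31 1 2
f 31 2 32
f 32 2 3
f 32 3 4
f 34 36 33
f 37 34 33
f 33 36 35
f 35 37 33
f 34 40 36
f 38 34 37
f 38 40 34
f 36 40 35
f 39 37 35
f 35 40 39
f 39 38 37
f 40 38 39
f 42 44 41
f 45 42 41
f 41 44 43
f 43 45 41
f 42 48 44
f 46 42 45
f 46 48 42
f 44 48 43
f 47 45 43
f 43 48 47
f 47 46 45
f 48 46 47

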